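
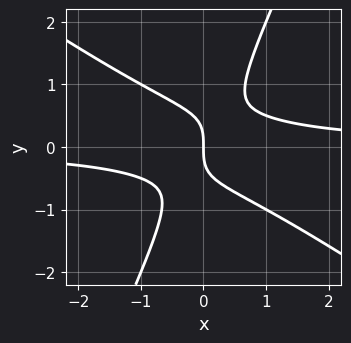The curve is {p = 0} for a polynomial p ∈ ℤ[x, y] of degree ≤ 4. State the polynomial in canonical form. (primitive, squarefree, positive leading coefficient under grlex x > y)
(a) deg p = 3. The shape is more complex than any degree-2 curve.
(b) Reading off the gridlines: one y-axis crossing is at y = 0; it crosses the x-axis at the gridline x = 0.
(c) Assembling these constraints gives the stated polynomial.

3*x^2*y + 3*x*y^2 - 2*y^3 - 2*x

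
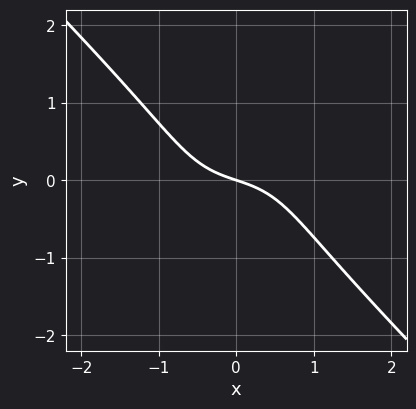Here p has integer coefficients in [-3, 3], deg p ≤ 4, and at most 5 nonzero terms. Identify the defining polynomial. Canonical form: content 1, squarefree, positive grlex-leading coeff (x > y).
2*x^3 + 2*y^3 + x + 3*y

First, the degree is 3 — the shape is more complex than any degree-2 curve.
Then, from the visible intercepts: it crosses the x-axis at the gridline x = 0; it meets the y-axis at y = 0 (among the integer gridlines).
Finally, matching integer coefficients to the picture gives p.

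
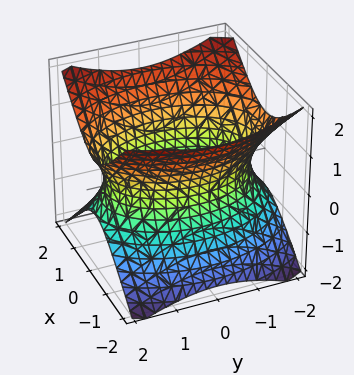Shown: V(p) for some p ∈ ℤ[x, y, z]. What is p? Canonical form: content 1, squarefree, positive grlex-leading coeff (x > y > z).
2*x^2 + y^2 - 2*z^2 - 3

(a) Degree: an hourglass — one-sheet hyperboloid; a quadric, so deg p = 2.
(b) Symmetries: mirror symmetry x ↦ −x ⇒ only even powers of x; it's symmetric under y → −y, forcing even powers of y; mirror symmetry z ↦ −z ⇒ only even powers of z.
(c) Reading off the gridlines: it misses every integer gridline on the z-axis.
(d) The integer polynomial consistent with all of this is the stated p.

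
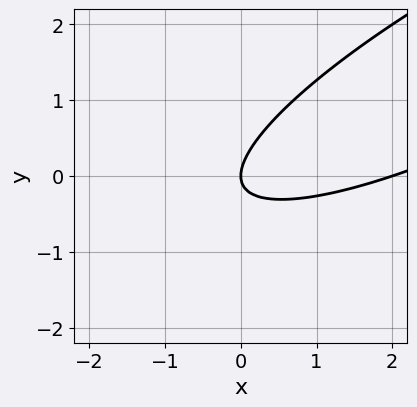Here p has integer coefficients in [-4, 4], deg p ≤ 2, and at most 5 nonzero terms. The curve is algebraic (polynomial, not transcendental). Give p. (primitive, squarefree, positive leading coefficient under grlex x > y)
x^2 - 3*x*y + 3*y^2 - 2*x

1. Degree: the shape is more complex than any degree-1 curve, so deg p = 2.
2. From the axis intercepts and sections: it meets the y-axis at y = 0 (among the integer gridlines); the x-axis gridline crossings are at x ∈ {0, 2}.
3. Putting this together gives p.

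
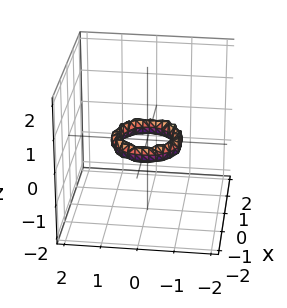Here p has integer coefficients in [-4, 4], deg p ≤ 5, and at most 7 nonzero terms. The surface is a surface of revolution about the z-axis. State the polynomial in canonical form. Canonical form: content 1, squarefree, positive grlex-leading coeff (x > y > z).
2*x^4 + 4*x^2*y^2 + 2*y^4 - 3*x^2 - 3*y^2 + 2*z^2 + 1

First, deg p = 4. The shape is more complex than any degree-3 surface.
Then, symmetry: every cross-section ⟂ z is a circle, so x, y appear only via x² + y².
Then, observable constraints: a circular section at z = 0 has radius between 0 and 1; the y-axis gridline crossings are at y ∈ {-1, 1}.
Finally, together with the visible shape, these determine p as stated. Check: (1, 0, 0) on the x-axis lies on the surface, and p(1, 0, 0) = 0. ✓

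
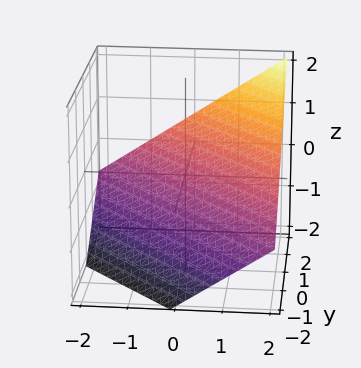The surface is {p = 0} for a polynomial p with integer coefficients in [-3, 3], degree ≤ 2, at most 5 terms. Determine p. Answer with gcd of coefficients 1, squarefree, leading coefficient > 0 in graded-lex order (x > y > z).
2*x + 2*y - 3*z - 2

First, the degree is 1 — every cross-section is a straight line — this is a plane.
Next, reading off the gridlines: one y-axis crossing is at y = 1; it meets the x-axis at x = 1 (among the integer gridlines).
Finally, together with the visible shape, these determine p as stated.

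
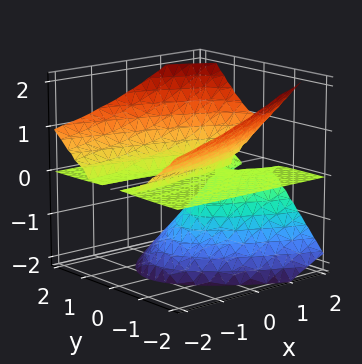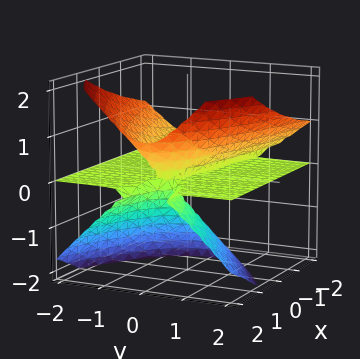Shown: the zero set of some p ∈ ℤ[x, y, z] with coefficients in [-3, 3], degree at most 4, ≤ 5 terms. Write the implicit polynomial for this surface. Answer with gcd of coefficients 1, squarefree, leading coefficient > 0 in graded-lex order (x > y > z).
First, degree: no degree-2 surface has this shape, so deg p = 3.
Then, from the axis intercepts and sections: it crosses the z-axis at the gridline z = -1; every point of the x-axis in the box is on the surface.
Finally, assembling these constraints gives the stated polynomial. Check: (0, 1, 0) on the y-axis lies on the surface, and p(0, 1, 0) = 0. ✓

x*z^2 + y^2*z - z^3 - z^2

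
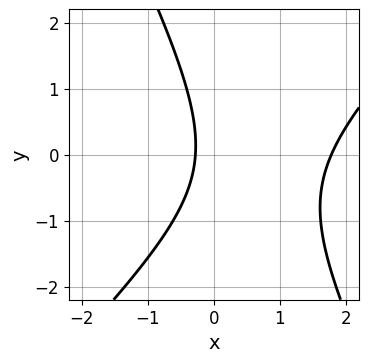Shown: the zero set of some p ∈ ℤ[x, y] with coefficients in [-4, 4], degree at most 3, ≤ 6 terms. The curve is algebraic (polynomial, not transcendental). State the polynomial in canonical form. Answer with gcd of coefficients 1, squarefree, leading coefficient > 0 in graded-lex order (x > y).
2*x^2 - x*y - y^2 - 3*x - 1

Degree: no degree-1 curve has this shape, so deg p = 2.
Against the integer gridlines: no y-intercept at any integer in the box.
Matching integer coefficients to the picture gives p.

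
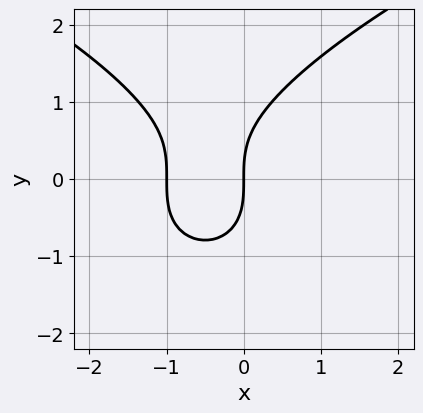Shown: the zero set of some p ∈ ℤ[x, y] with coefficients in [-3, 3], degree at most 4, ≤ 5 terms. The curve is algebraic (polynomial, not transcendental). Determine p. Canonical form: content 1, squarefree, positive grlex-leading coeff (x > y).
Degree: no degree-2 curve has this shape, so deg p = 3.
Against the integer gridlines: it crosses the y-axis at the gridline y = 0; among the integer gridlines, it crosses the x-axis at x ∈ {-1, 0}.
Fitting integer coefficients to these (and the overall shape) gives p.

y^3 - 2*x^2 - 2*x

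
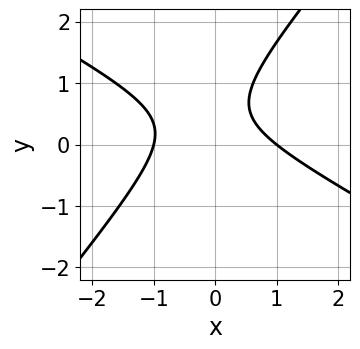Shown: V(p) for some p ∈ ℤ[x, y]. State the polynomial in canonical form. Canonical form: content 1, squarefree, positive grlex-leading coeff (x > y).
2*x^2 + 2*x*y - 3*y^2 + 3*y - 2

1. The degree is 2 — the shape is more complex than any degree-1 curve.
2. Reading off the gridlines: the x-axis gridline crossings are at x ∈ {-1, 1}; no y-intercept at any integer in the box.
3. The integer polynomial consistent with all of this is the stated p.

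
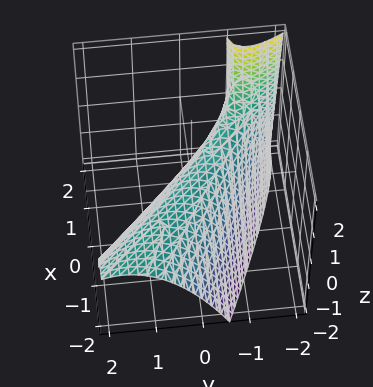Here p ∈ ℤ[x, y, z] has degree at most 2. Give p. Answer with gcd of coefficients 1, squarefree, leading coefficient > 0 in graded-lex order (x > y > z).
x^2 + 3*x*y - x*z + 2*y^2 + 2*z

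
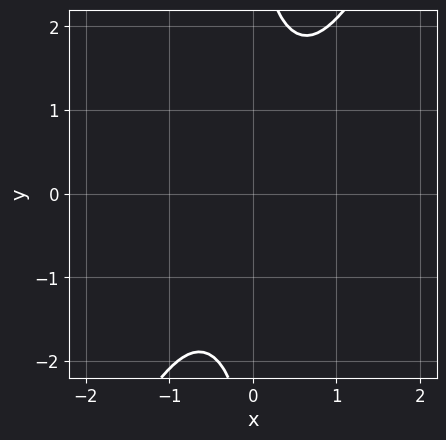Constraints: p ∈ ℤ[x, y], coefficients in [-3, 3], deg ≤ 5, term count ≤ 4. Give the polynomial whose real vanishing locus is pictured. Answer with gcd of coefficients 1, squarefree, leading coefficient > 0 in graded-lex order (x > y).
(a) Degree: the shape is more complex than any degree-3 curve, so deg p = 4.
(b) From the visible intercepts: it misses every integer gridline on the y-axis; no x-intercept at any integer in the box.
(c) The integer polynomial consistent with all of this is the stated p.

2*x^4 + 2*x^3*y - x*y^3 + 3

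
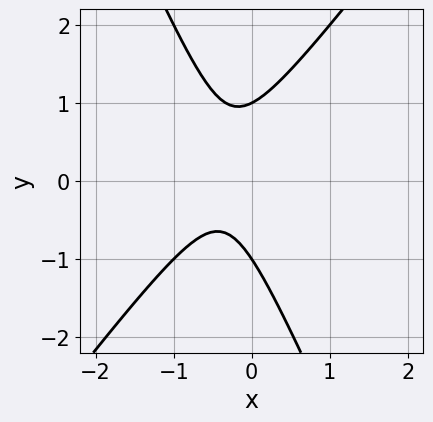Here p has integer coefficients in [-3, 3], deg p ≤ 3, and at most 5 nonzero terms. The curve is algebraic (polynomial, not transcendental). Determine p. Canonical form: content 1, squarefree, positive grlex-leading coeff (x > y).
deg p = 2. The shape is more complex than any degree-1 curve.
Observable constraints: it misses every integer gridline on the x-axis; the y-axis gridline crossings are at y ∈ {-1, 1}.
Together with the visible shape, these determine p as stated.

3*x^2 - x*y - y^2 + 2*x + 1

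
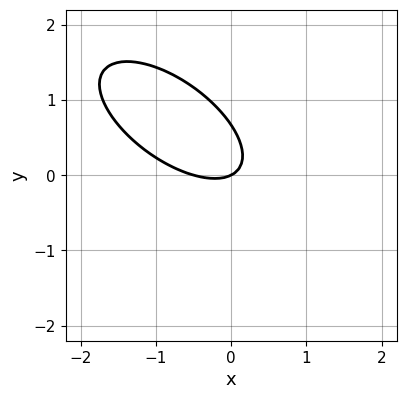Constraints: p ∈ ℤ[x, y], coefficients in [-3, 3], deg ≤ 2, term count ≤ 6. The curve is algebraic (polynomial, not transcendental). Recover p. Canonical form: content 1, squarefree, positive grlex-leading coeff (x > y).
2*x^2 + 3*x*y + 3*y^2 + x - 2*y

(a) The degree is 2 — a generic line meets the curve in up to 2 points.
(b) From the visible intercepts: it meets the x-axis at x = 0 (among the integer gridlines); it crosses the y-axis at the gridline y = 0.
(c) Together with the visible shape, these determine p as stated.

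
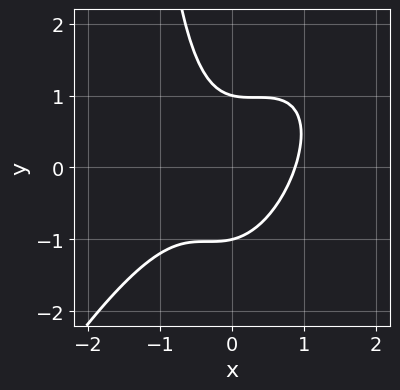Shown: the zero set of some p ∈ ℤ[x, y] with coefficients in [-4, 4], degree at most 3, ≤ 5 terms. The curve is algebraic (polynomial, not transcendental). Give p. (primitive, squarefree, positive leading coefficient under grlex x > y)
3*x^3 - 3*x^2*y + x*y^2 + 2*y^2 - 2

Degree: the shape is more complex than any degree-2 curve, so deg p = 3.
Observable constraints: among the integer gridlines, it crosses the y-axis at y ∈ {-1, 1}.
Putting this together gives p.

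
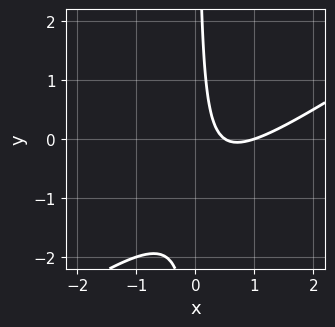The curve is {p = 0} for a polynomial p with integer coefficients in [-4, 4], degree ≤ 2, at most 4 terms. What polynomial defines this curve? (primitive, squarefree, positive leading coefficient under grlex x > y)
1. The degree is 2 — no degree-1 curve has this shape.
2. Against the integer gridlines: no y-intercept at any integer in the box; it crosses the x-axis at the gridline x = 1.
3. Putting this together gives p.

2*x^2 - 3*x*y - 3*x + 1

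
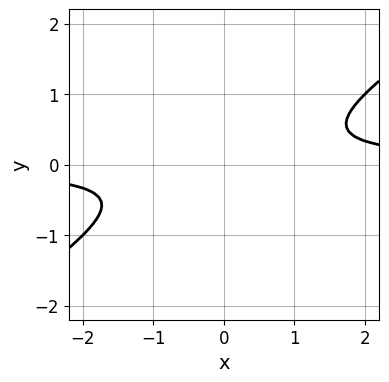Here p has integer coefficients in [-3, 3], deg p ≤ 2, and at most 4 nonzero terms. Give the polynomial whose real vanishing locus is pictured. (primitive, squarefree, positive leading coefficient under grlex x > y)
The degree is 2 — the shape is more complex than any degree-1 curve.
Observable constraints: no x-intercept at any integer in the box; the curve avoids every integer y-axis point in the box.
These observations pin down the coefficients.

2*x*y - 3*y^2 - 1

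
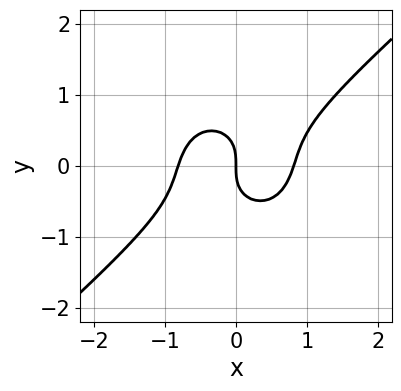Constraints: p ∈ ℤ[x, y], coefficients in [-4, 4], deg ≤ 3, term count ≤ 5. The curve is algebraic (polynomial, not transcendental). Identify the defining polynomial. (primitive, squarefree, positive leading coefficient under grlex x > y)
3*x^3 - 2*x^2*y + x*y^2 - 3*y^3 - 2*x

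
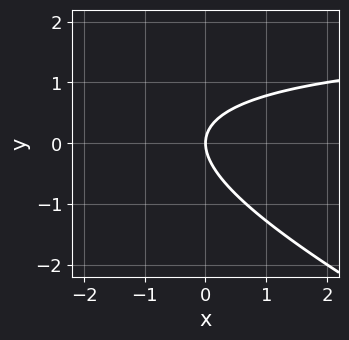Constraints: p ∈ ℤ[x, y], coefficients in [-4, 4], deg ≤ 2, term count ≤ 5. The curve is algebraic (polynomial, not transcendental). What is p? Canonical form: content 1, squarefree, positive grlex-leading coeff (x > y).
x*y + 2*y^2 - 2*x

(a) Degree: no degree-1 curve has this shape, so deg p = 2.
(b) Against the integer gridlines: it crosses the x-axis at the gridline x = 0; it crosses the y-axis at the gridline y = 0.
(c) The integer polynomial consistent with all of this is the stated p.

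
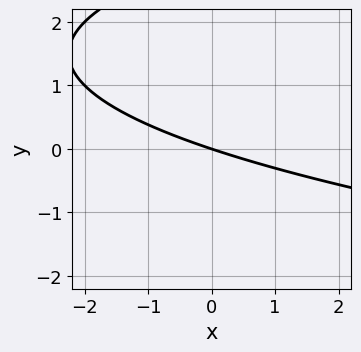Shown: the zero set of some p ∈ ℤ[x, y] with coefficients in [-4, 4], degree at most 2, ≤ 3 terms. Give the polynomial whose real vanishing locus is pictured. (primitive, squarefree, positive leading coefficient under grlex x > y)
y^2 - x - 3*y

1. The degree is 2 — a generic line meets the curve in up to 2 points.
2. Reading off the gridlines: it crosses the x-axis at the gridline x = 0; one y-axis crossing is at y = 0.
3. The integer polynomial consistent with all of this is the stated p.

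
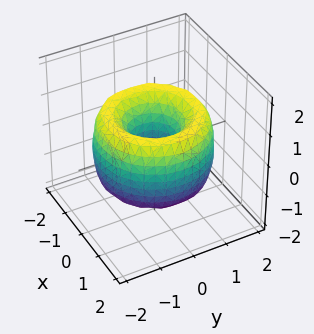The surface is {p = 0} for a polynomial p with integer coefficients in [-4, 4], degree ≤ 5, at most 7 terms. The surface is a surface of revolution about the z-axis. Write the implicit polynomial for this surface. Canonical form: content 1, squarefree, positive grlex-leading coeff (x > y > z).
x^4 + 2*x^2*y^2 + y^4 - 3*x^2 - 3*y^2 + z^2 + 1

(a) Degree: no degree-3 surface has this shape, so deg p = 4.
(b) By symmetry, the z-axis is an axis of rotation, so x and y enter only as x² + y².
(c) Checking where it meets the axes: a circular section at z = 0 has radius between 0 and 1; it misses every integer gridline on the z-axis.
(d) Together with the visible shape, these determine p as stated.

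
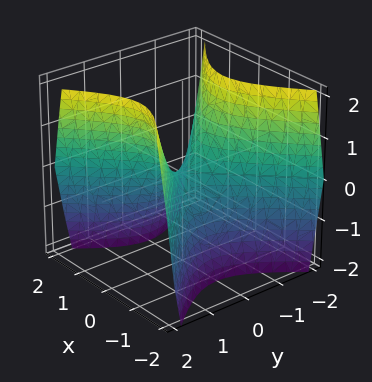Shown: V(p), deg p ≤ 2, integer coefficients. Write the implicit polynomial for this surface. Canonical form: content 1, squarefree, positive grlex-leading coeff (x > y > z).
(a) deg p = 2. A hyperbolic paraboloid; a quadric.
(b) Symmetries: the y ↦ −y reflection is a symmetry, so y appears only in even powers; mirror symmetry x ↦ −x ⇒ only even powers of x.
(c) Observable constraints: it crosses the x-axis at the gridline x = 0; one z-axis crossing is at z = 0.
(d) Putting this together gives p.

3*x^2 - 3*y^2 + 2*z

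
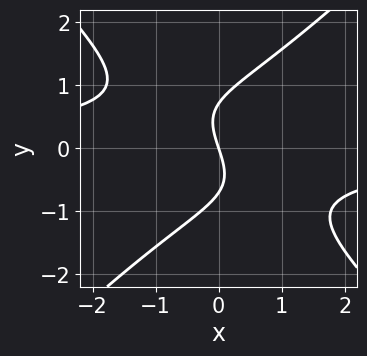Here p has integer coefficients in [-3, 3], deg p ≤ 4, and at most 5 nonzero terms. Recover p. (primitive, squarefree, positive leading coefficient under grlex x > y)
2*x^2*y - 2*y^3 + 3*x + y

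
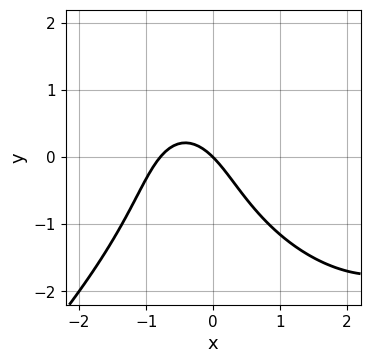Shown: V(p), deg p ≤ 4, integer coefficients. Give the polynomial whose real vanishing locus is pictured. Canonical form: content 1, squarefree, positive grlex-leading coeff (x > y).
x^3 - y^3 - 3*x^2 - 3*x - 3*y

1. Degree: no degree-2 curve has this shape, so deg p = 3.
2. From the visible intercepts: it meets the x-axis at x = 0 (among the integer gridlines); one y-axis crossing is at y = 0.
3. Together with the visible shape, these determine p as stated.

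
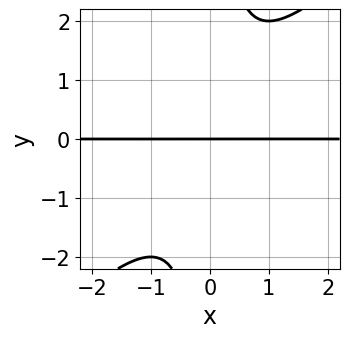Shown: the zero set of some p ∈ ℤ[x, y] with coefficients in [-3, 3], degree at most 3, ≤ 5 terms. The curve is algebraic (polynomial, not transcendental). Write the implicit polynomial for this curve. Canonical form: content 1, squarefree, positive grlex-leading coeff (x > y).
deg p = 3.
From the axis intercepts and sections: one y-axis crossing is at y = 0; every point of the x-axis in the box is on the curve.
Together with the visible shape, these determine p as stated.

x^2*y - x*y^2 + y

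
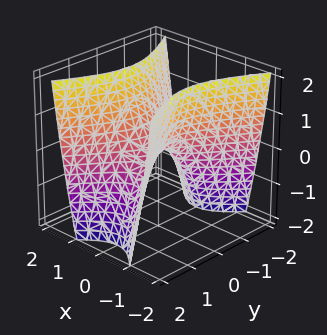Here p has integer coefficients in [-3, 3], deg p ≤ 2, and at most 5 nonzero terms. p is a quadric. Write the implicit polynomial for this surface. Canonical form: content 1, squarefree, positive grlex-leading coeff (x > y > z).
(a) The degree is 2 — a hyperbolic paraboloid; a quadric.
(b) Symmetries: mirror symmetry x ↦ −x ⇒ only even powers of x; it's symmetric under y → −y, forcing even powers of y.
(c) Observable constraints: it crosses the z-axis at the gridline z = 0; one y-axis crossing is at y = 0; it crosses the x-axis at the gridline x = 0.
(d) These observations pin down the coefficients.

2*x^2 - y^2 - z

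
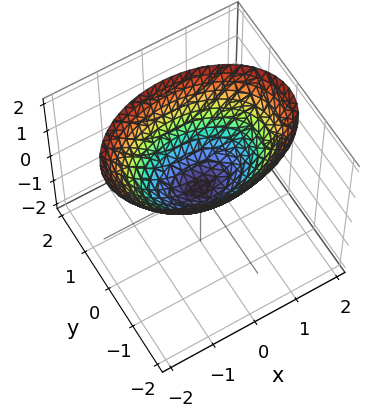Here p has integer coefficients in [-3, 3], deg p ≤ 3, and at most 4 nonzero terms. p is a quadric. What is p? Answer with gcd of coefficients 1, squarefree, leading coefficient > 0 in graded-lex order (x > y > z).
x^2 + 2*y^2 - 2*z

First, degree: a paraboloid; a quadric, so deg p = 2.
Then, symmetries: the x ↦ −x reflection is a symmetry, so x appears only in even powers; it's symmetric under y → −y, forcing even powers of y.
Next, reading off the gridlines: it crosses the x-axis at the gridline x = 0; it meets the y-axis at y = 0 (among the integer gridlines); it crosses the z-axis at the gridline z = 0.
Finally, these observations pin down the coefficients.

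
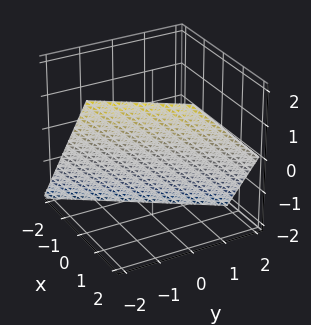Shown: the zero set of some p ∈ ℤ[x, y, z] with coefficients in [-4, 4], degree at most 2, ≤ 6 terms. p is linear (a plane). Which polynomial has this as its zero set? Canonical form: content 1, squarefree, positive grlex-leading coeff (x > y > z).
First, the degree is 1 — the surface is flat (a plane).
Then, from the visible intercepts: it meets the z-axis at z = -1 (among the integer gridlines); one y-axis crossing is at y = -1.
Finally, putting this together gives p.

3*x - 2*y - 2*z - 2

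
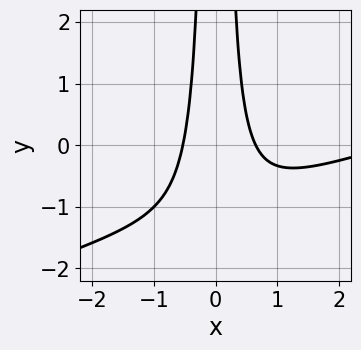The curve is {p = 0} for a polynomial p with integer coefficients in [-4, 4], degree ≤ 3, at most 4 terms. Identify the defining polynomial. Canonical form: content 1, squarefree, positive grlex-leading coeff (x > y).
x^3 - 3*x^2*y - 3*x^2 + 1

(a) deg p = 3.
(b) Observable constraints: no y-intercept at any integer in the box.
(c) Fitting integer coefficients to these (and the overall shape) gives p.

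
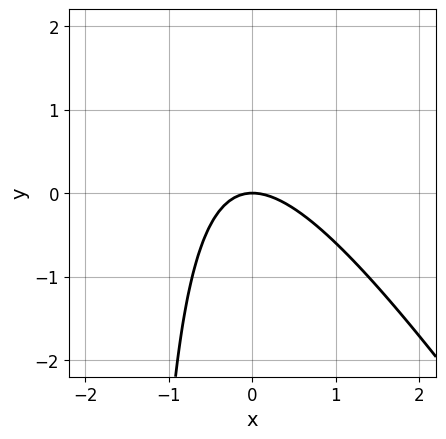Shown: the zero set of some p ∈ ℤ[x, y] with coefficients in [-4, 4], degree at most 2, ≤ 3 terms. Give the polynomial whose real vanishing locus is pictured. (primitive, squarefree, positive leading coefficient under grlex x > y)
The degree is 2 — a generic line meets the curve in up to 2 points.
Against the integer gridlines: it crosses the y-axis at the gridline y = 0; it crosses the x-axis at the gridline x = 0.
Fitting integer coefficients to these (and the overall shape) gives p.

3*x^2 + 2*x*y + 3*y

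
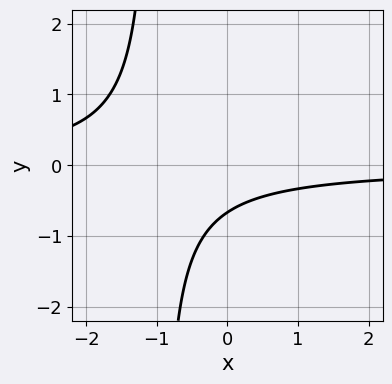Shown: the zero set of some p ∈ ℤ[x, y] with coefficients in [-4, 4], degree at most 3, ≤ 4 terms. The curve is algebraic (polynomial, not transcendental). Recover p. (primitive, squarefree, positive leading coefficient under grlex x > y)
3*x*y + 3*y + 2

1. deg p = 2.
2. Observable constraints: no x-intercept at any integer in the box.
3. These observations pin down the coefficients.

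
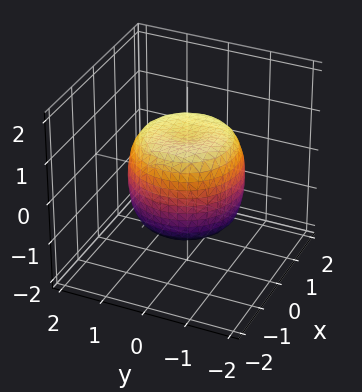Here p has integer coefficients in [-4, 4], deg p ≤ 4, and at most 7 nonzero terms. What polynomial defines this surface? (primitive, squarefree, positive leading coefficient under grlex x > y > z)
x^4 + 2*x^2*y^2 + y^4 - x^2 - y^2 + z^2 - 1

1. Degree: a generic line meets the surface in up to 4 points, so deg p = 4.
2. Symmetries: rotational symmetry about the z-axis ⇒ p depends on x, y only through x² + y².
3. From the axis intercepts and sections: the z-axis gridline crossings are at z ∈ {-1, 1}; a circular section at z = 0 has radius between 1 and 2.
4. These observations pin down the coefficients.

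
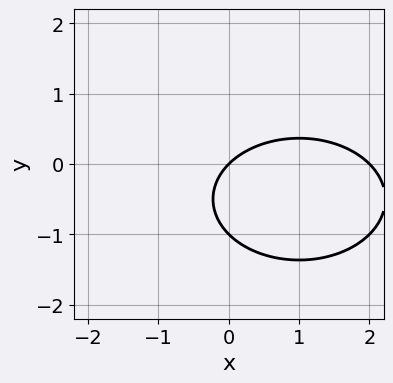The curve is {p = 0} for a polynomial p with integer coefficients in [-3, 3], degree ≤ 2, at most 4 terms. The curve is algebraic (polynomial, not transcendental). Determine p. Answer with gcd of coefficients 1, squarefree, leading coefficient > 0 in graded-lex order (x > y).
x^2 + 2*y^2 - 2*x + 2*y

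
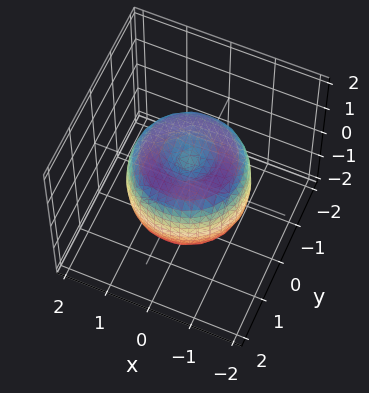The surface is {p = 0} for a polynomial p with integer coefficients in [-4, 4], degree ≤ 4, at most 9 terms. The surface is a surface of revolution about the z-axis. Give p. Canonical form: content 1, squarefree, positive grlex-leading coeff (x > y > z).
2*x^4 + 4*x^2*y^2 + 2*y^4 - 3*x^2 - 3*y^2 + 2*z^2 - 1

First, degree: the shape is more complex than any degree-3 surface, so deg p = 4.
Then, symmetries: rotational symmetry about the z-axis ⇒ p depends on x, y only through x² + y².
Then, checking where it meets the axes: a circular section at z = 1 has radius between 0 and 1.
Finally, fitting integer coefficients to these (and the overall shape) gives p.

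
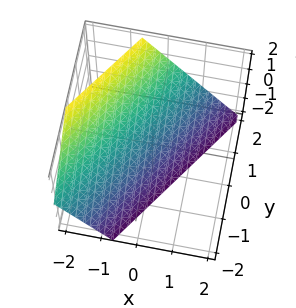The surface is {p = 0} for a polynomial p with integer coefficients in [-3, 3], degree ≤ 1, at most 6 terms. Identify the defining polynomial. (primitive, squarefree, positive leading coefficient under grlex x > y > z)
3*x - 2*y + 2*z + 2

1. The degree is 1 — the surface is flat (a plane).
2. From the axis intercepts and sections: it meets the z-axis at z = -1 (among the integer gridlines); it crosses the y-axis at the gridline y = 1.
3. These observations pin down the coefficients.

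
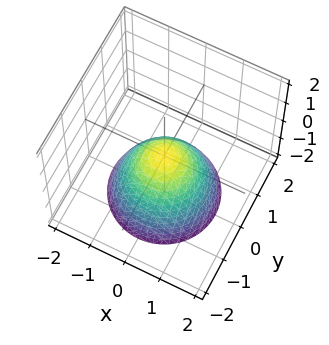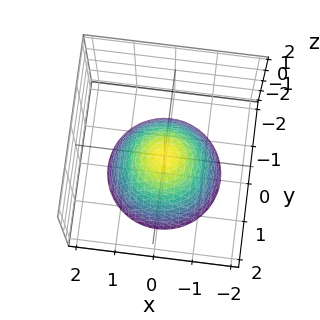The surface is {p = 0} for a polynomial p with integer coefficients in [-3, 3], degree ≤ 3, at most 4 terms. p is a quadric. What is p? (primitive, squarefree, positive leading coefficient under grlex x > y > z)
1. Degree: a paraboloid; a quadric, so deg p = 2.
2. Symmetries: rotational symmetry about the z-axis ⇒ p depends on x, y only through x² + y².
3. Against the integer gridlines: a circular section at z = -2 has radius between 1 and 2; it crosses the y-axis at the gridline y = 0; it meets the z-axis at z = 0 (among the integer gridlines).
4. These observations pin down the coefficients.

x^2 + y^2 + z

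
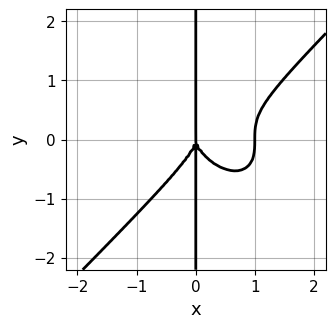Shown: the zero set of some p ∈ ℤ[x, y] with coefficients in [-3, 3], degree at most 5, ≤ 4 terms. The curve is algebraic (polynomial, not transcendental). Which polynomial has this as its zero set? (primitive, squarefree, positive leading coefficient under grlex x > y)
The degree is 4 — no degree-3 curve has this shape.
Observable constraints: among the integer gridlines, it crosses the x-axis at x ∈ {0, 1}; every point of the y-axis in the box is on the curve.
Together with the visible shape, these determine p as stated.

x^4 - x*y^3 - x^3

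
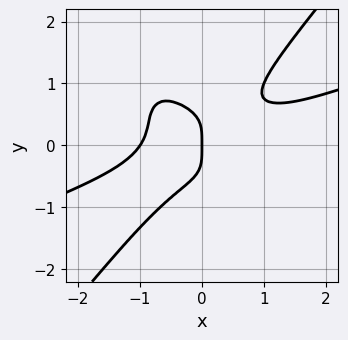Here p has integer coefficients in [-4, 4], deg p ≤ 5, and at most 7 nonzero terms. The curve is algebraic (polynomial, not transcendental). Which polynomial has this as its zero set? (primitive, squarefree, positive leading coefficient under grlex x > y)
Degree: the shape is more complex than any degree-3 curve, so deg p = 4.
Checking where it meets the axes: among the integer gridlines, it crosses the x-axis at x ∈ {-1, 0}; one y-axis crossing is at y = 0.
Assembling these constraints gives the stated polynomial.

x^4 - 2*x^3*y - 2*x^2*y^2 + 2*y^4 + x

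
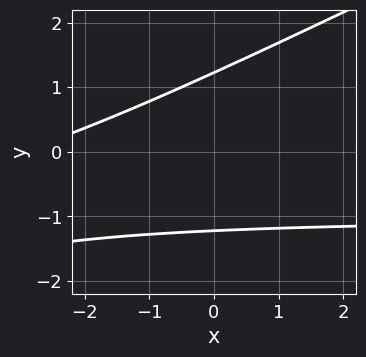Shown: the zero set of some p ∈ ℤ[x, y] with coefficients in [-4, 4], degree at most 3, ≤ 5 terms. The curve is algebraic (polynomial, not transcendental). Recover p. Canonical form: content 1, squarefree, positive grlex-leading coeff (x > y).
deg p = 2.
Observable constraints: the curve avoids every integer x-axis point in the box.
Solving for integer coefficients yields p as stated.

x*y - 2*y^2 + x + 3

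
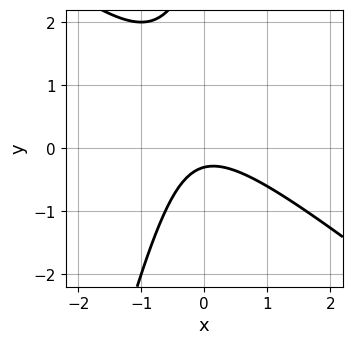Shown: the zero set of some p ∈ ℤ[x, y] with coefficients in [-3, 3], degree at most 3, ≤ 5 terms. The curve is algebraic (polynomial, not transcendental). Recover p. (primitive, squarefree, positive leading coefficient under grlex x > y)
(a) deg p = 2. The shape is more complex than any degree-1 curve.
(b) Reading off the gridlines: it misses every integer gridline on the x-axis.
(c) These observations pin down the coefficients.

3*x^2 + 3*x*y - y^2 + 3*y + 1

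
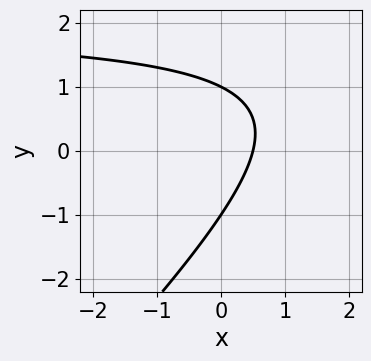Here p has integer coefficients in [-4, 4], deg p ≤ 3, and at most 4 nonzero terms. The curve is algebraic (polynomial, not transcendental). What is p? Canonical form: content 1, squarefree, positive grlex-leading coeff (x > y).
x*y - y^2 - 2*x + 1

First, degree: a generic line meets the curve in up to 2 points, so deg p = 2.
Next, checking where it meets the axes: among the integer gridlines, it crosses the y-axis at y ∈ {-1, 1}.
Finally, together with the visible shape, these determine p as stated.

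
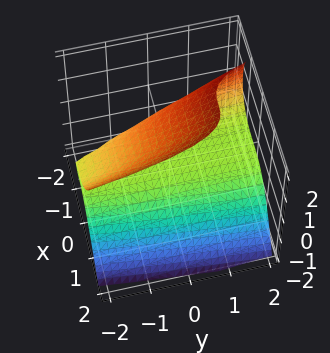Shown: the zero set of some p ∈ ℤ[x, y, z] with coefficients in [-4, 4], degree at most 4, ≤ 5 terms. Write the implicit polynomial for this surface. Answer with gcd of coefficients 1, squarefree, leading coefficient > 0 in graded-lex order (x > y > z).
2*x^3 + y*z - 2*z^2 + 3*z

First, deg p = 3. A generic line meets the surface in up to 3 points.
Then, reading off the gridlines: it crosses the z-axis at the gridline z = 0; the visible y-axis segment lies entirely on the surface.
Finally, together with the visible shape, these determine p as stated.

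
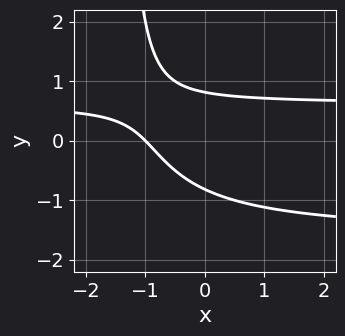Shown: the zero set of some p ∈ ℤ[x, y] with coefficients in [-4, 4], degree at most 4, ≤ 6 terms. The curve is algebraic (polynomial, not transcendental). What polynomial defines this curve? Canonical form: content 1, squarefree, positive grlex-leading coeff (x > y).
2*x*y^2 + 2*x*y + 3*y^2 - 2*x - 2

(a) Degree: the shape is more complex than any degree-2 curve, so deg p = 3.
(b) Observable constraints: it meets the x-axis at x = -1 (among the integer gridlines).
(c) Together with the visible shape, these determine p as stated.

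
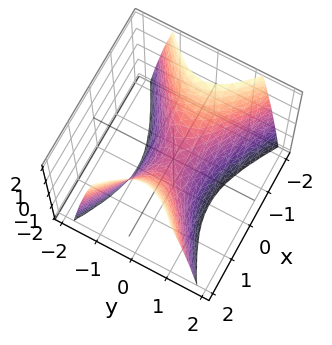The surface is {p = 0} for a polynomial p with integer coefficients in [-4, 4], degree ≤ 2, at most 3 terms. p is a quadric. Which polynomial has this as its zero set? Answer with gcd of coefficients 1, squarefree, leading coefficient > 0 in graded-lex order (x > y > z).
(a) The degree is 2 — a saddle surface; a quadric.
(b) Symmetries: the x ↦ −x reflection is a symmetry, so x appears only in even powers; the y ↦ −y reflection is a symmetry, so y appears only in even powers.
(c) Observable constraints: one x-axis crossing is at x = 0; one y-axis crossing is at y = 0; it meets the z-axis at z = 0 (among the integer gridlines).
(d) Together with the visible shape, these determine p as stated.

x^2 - 2*y^2 - z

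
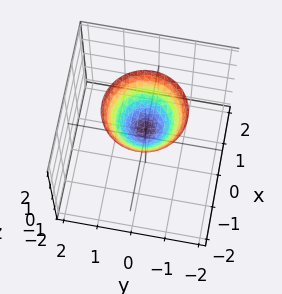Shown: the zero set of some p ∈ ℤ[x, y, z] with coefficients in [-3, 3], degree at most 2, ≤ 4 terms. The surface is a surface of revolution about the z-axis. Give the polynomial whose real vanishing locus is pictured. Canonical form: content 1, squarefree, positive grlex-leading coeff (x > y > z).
3*x^2 + 3*y^2 - 3*z + 2

First, deg p = 2. A generic line meets the surface in up to 2 points.
Next, symmetries: every cross-section ⟂ z is a circle, so x, y appear only via x² + y².
Next, from the visible intercepts: a circular section at z = 1 has radius between 0 and 1; it misses every integer gridline on the y-axis; no x-intercept at any integer in the box.
Finally, putting this together gives p.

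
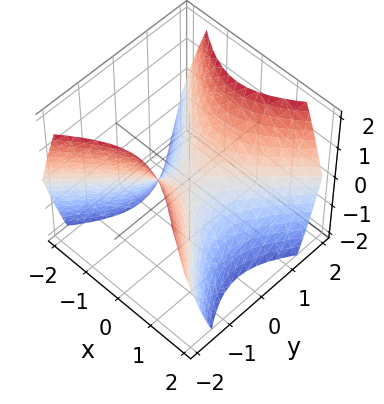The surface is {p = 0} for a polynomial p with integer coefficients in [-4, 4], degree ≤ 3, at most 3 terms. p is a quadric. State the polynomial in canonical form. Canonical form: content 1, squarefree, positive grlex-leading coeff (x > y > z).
(a) Degree: a saddle surface; a quadric, so deg p = 2.
(b) Symmetries: it's symmetric under y → −y, forcing even powers of y; mirror symmetry x ↦ −x ⇒ only even powers of x.
(c) Checking where it meets the axes: one x-axis crossing is at x = 0; one z-axis crossing is at z = 0; it crosses the y-axis at the gridline y = 0.
(d) Matching integer coefficients to the picture gives p.

x^2 - y^2 + z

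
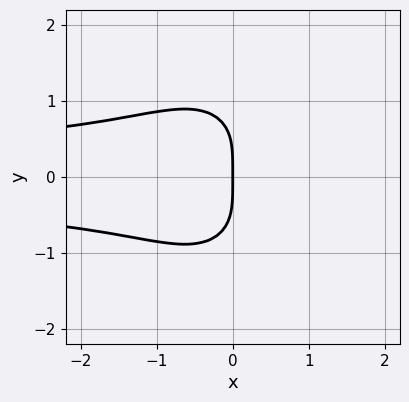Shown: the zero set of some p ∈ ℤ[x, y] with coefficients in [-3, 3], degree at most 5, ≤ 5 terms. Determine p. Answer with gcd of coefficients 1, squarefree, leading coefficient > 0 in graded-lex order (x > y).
1. deg p = 4.
2. Symmetries: the y ↦ −y reflection is a symmetry, so y appears only in even powers.
3. From the visible intercepts: it crosses the x-axis at the gridline x = 0; it crosses the y-axis at the gridline y = 0.
4. Matching integer coefficients to the picture gives p.

2*x^2*y^2 + y^4 + 2*x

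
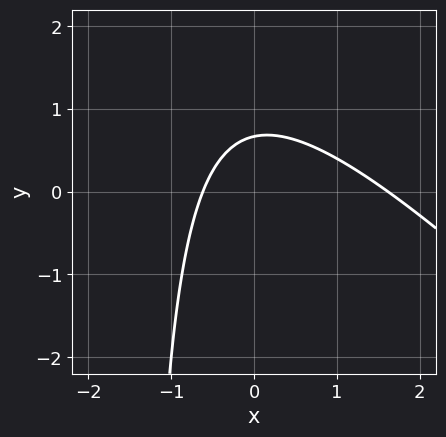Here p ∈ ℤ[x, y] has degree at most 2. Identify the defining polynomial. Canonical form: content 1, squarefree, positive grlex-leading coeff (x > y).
First, degree: the shape is more complex than any degree-1 curve, so deg p = 2.
Finally, solving for integer coefficients yields p as stated.

2*x^2 + 2*x*y - 2*x + 3*y - 2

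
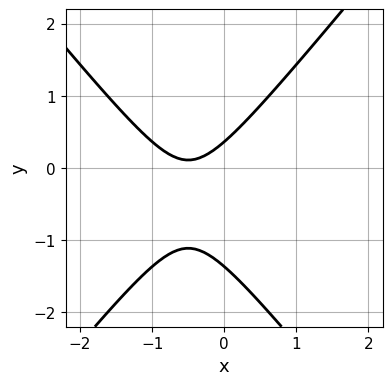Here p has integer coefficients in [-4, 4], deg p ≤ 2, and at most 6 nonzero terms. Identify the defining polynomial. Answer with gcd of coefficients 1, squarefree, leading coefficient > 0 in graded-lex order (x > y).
3*x^2 - 2*y^2 + 3*x - 2*y + 1

(a) deg p = 2.
(b) Reading off the gridlines: the curve avoids every integer x-axis point in the box.
(c) Matching integer coefficients to the picture gives p.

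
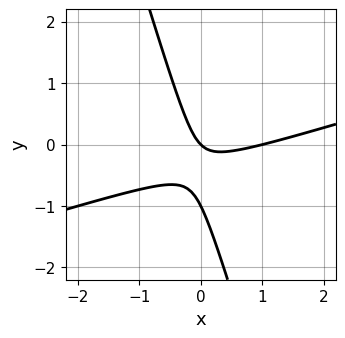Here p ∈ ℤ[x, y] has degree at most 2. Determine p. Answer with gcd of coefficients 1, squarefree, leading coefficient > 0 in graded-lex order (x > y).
1. deg p = 2.
2. Observable constraints: among the integer gridlines, it crosses the y-axis at y ∈ {-1, 0}; the x-axis gridline crossings are at x ∈ {0, 1}.
3. These observations pin down the coefficients.

x^2 - 3*x*y - y^2 - x - y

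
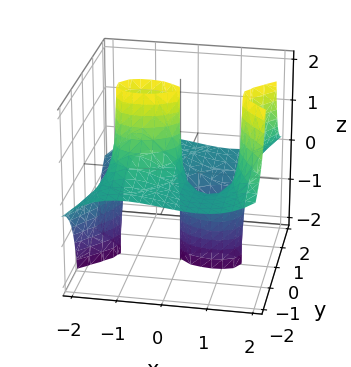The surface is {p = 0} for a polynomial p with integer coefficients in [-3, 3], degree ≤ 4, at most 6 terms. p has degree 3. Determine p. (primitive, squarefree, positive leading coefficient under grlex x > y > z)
x^3 - 3*y^2*z - 2*x - y

First, the degree is 3 — no degree-2 surface has this shape.
Next, checking where it meets the axes: every point of the z-axis in the box is on the surface; it crosses the y-axis at the gridline y = 0.
Finally, assembling these constraints gives the stated polynomial.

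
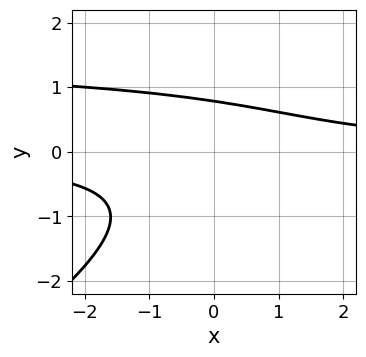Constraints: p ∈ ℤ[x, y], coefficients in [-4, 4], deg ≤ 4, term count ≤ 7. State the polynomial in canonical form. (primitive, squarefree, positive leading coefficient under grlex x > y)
2*x*y^2 - 3*y^3 - 3*x*y - 2*y + 3

(a) Degree: a generic line meets the curve in up to 3 points, so deg p = 3.
(b) Checking where it meets the axes: no x-intercept at any integer in the box.
(c) Solving for integer coefficients yields p as stated.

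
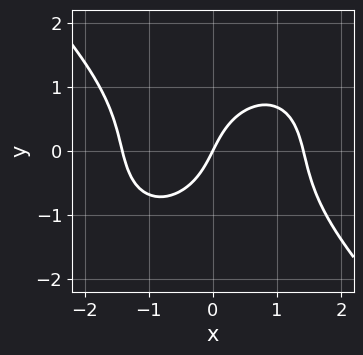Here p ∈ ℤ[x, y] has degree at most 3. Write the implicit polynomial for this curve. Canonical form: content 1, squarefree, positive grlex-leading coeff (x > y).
1. The degree is 3 — no degree-2 curve has this shape.
2. Checking where it meets the axes: it crosses the y-axis at the gridline y = 0; it crosses the x-axis at the gridline x = 0.
3. Fitting integer coefficients to these (and the overall shape) gives p.

x^3 + y^3 - 2*x + y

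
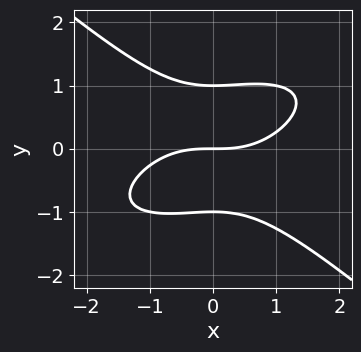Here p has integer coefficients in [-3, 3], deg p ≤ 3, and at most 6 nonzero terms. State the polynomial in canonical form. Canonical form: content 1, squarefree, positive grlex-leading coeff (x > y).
x^3 - x^2*y + 3*y^3 - 3*y

deg p = 3.
Against the integer gridlines: the y-axis gridline crossings are at y ∈ {-1, 0, 1}; one x-axis crossing is at x = 0.
Together with the visible shape, these determine p as stated.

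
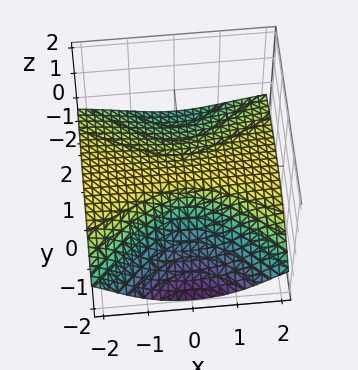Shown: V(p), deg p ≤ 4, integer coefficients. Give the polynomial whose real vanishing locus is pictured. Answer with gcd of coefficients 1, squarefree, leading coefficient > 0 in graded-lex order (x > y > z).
2*x^2*z + 2*z^3 + y^2 + 2*y*z + z

1. The degree is 3 — no degree-2 surface has this shape.
2. From the axis intercepts and sections: it meets the y-axis at y = 0 (among the integer gridlines); every point of the x-axis in the box is on the surface.
3. The integer polynomial consistent with all of this is the stated p.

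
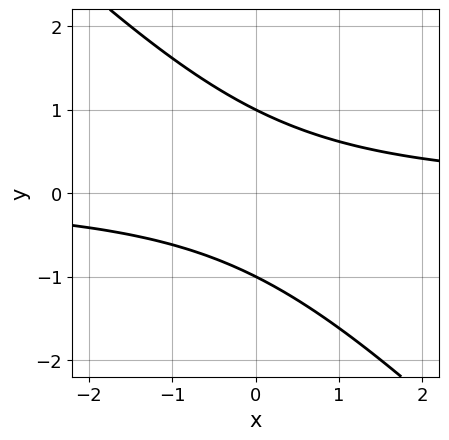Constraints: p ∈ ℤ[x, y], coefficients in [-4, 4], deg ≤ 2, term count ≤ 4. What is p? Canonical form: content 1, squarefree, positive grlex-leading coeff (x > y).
First, degree: a generic line meets the curve in up to 2 points, so deg p = 2.
Next, checking where it meets the axes: no x-intercept at any integer in the box; among the integer gridlines, it crosses the y-axis at y ∈ {-1, 1}.
Finally, putting this together gives p.

x*y + y^2 - 1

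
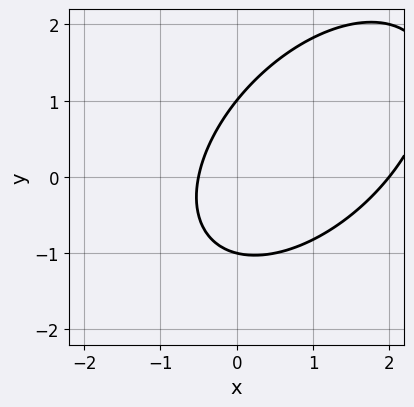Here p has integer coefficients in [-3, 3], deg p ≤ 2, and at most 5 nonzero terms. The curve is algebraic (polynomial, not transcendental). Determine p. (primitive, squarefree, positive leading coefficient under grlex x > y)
First, degree: no degree-1 curve has this shape, so deg p = 2.
Then, from the visible intercepts: one x-axis crossing is at x = 2; among the integer gridlines, it crosses the y-axis at y ∈ {-1, 1}.
Finally, together with the visible shape, these determine p as stated.

2*x^2 - 2*x*y + 2*y^2 - 3*x - 2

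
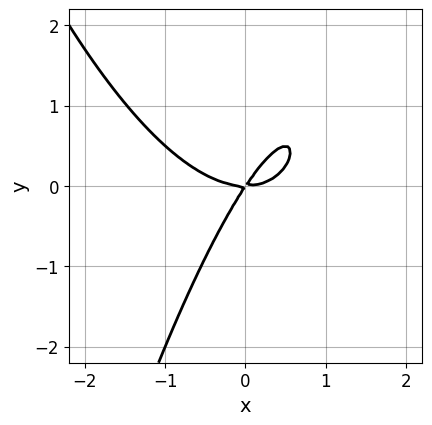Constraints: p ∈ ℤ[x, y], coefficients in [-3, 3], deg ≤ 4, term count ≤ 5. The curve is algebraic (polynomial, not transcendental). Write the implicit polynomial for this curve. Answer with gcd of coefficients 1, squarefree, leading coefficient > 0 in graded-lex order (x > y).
2*x^3 - 3*x*y + 2*y^2

First, the degree is 3 — a generic line meets the curve in up to 3 points.
Then, from the visible intercepts: one y-axis crossing is at y = 0; it crosses the x-axis at the gridline x = 0.
Finally, putting this together gives p.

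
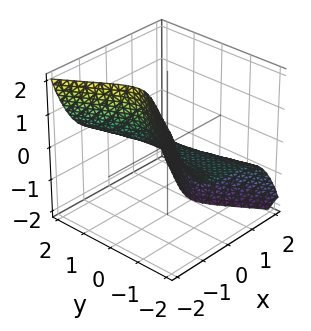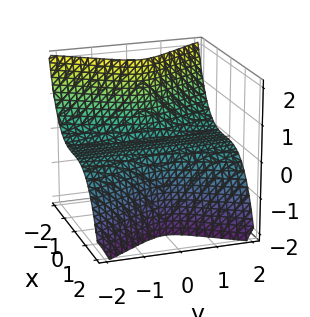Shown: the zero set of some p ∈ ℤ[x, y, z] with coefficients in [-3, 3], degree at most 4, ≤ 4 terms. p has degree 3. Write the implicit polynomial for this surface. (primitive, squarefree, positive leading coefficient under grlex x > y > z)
2*x^3 + 2*y^2*z + z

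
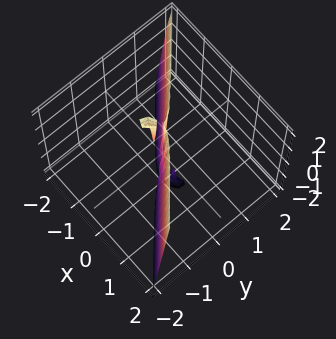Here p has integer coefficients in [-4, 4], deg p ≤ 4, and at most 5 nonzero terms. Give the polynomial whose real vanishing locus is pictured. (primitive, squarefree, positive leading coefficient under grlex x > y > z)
First, there are 2 components. They look like related sheets of one shape, so recover p as a whole.
Next, degree: a generic line meets the surface in up to 3 points, so deg p = 3.
Next, reading off the gridlines: the visible z-axis segment lies entirely on the surface; one y-axis crossing is at y = 0; it meets the x-axis at x = 0 (among the integer gridlines).
Finally, solving for integer coefficients yields p as stated.

2*x^3 + x*y*z + 3*y^3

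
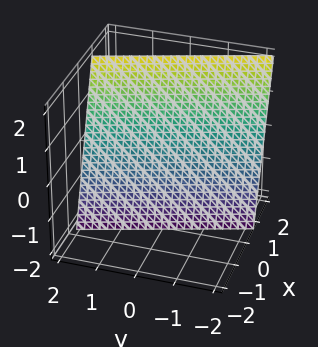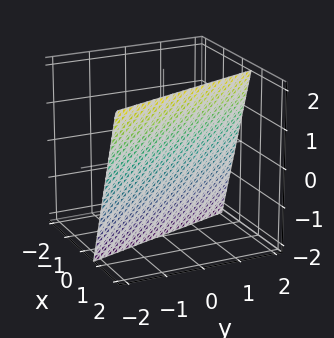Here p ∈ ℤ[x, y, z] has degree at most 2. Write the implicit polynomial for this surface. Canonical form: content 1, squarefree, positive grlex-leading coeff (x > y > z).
(a) The degree is 1 — the surface is flat (a plane).
(b) Against the integer gridlines: it meets the y-axis at y = 2 (among the integer gridlines); it crosses the z-axis at the gridline z = -2.
(c) Putting this together gives p.

3*x + y - z - 2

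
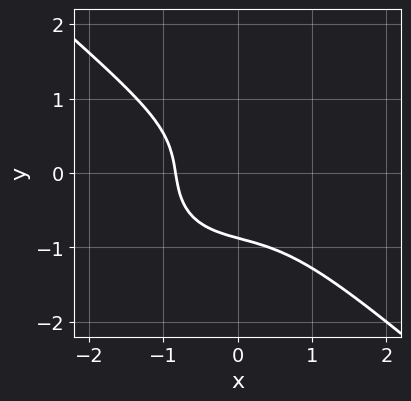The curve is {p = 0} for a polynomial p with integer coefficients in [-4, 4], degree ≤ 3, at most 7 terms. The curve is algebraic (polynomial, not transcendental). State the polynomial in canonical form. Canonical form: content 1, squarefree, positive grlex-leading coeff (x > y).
1. The degree is 3 — a generic line meets the curve in up to 3 points.
2. Solving for integer coefficients yields p as stated.

2*x^3 + 3*y^3 - x*y + x + 2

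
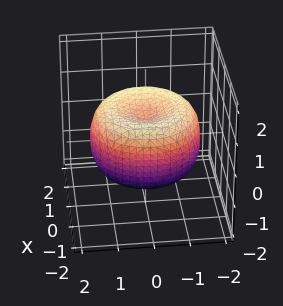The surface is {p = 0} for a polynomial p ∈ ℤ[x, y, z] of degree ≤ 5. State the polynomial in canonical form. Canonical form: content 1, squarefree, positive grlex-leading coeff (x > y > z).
x^4 + 2*x^2*y^2 + y^4 - 2*x^2 - 2*y^2 + 2*z^2 - 1

1. The degree is 4 — a generic line meets the surface in up to 4 points.
2. Symmetries: the z-axis is an axis of rotation, so x and y enter only as x² + y².
3. From the visible intercepts: a circular section at z = -1 has radius exactly 1.
4. Putting this together gives p.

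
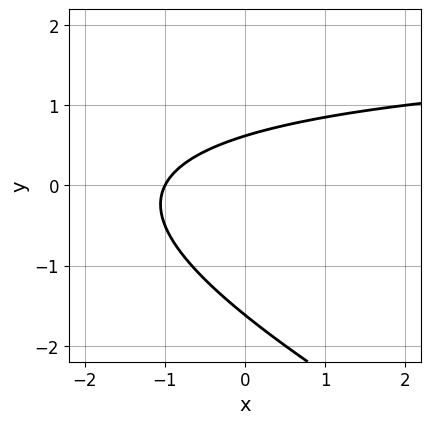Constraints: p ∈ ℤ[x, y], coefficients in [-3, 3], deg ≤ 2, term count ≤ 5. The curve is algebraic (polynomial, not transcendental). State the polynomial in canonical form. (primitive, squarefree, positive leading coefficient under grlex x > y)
1. deg p = 2. The shape is more complex than any degree-1 curve.
2. From the axis intercepts and sections: it crosses the x-axis at the gridline x = -1.
3. The integer polynomial consistent with all of this is the stated p.

x*y + 2*y^2 - 2*x + 2*y - 2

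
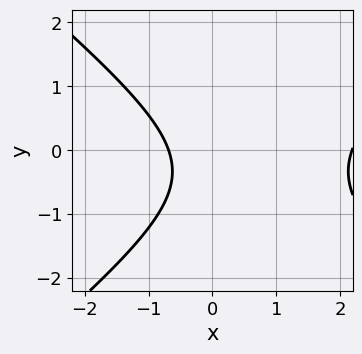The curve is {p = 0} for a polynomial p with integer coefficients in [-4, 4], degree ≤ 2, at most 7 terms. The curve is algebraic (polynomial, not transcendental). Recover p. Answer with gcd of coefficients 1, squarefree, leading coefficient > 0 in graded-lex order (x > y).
2*x^2 - 3*y^2 - 3*x - 2*y - 3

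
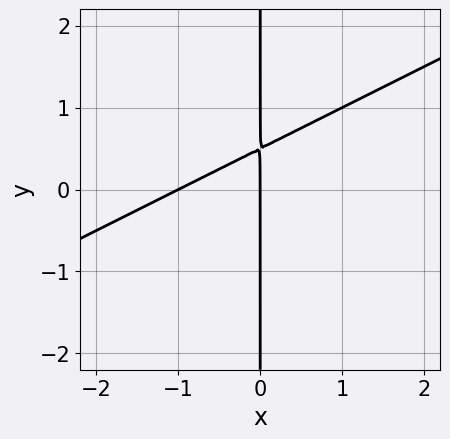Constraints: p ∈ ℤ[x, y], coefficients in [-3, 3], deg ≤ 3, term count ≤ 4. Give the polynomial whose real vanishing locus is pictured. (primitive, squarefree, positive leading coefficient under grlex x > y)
Degree: a generic line meets the curve in up to 2 points, so deg p = 2.
Reading off the gridlines: among the integer gridlines, it crosses the x-axis at x ∈ {-1, 0}; the visible y-axis segment lies entirely on the curve.
Putting this together gives p.

x^2 - 2*x*y + x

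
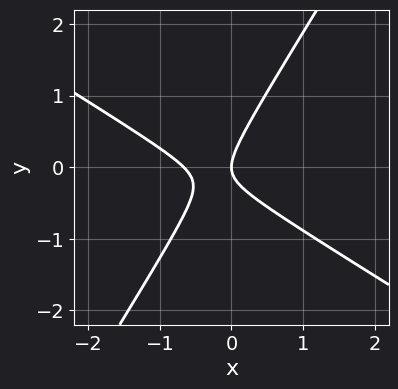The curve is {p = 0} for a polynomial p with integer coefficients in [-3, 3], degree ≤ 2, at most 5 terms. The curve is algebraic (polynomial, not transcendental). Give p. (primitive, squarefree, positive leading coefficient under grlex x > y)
3*x^2 + 3*x*y - 3*y^2 + 2*x

The degree is 2 — no degree-1 curve has this shape.
Reading off the gridlines: it meets the y-axis at y = 0 (among the integer gridlines); it meets the x-axis at x = 0 (among the integer gridlines).
Matching integer coefficients to the picture gives p.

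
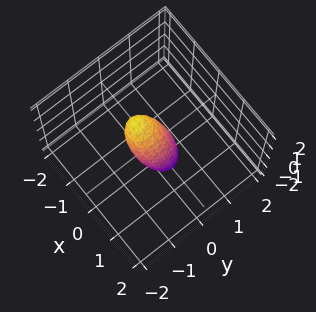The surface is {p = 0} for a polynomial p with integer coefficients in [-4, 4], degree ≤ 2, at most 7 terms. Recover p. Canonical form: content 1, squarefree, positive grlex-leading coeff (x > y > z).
3*x^2 + 2*x*z + 3*y^2 + y*z + z^2 - 1

1. Degree: a generic line meets the surface in up to 2 points, so deg p = 2.
2. From the visible intercepts: among the integer gridlines, it crosses the z-axis at z ∈ {-1, 1}.
3. Together with the visible shape, these determine p as stated.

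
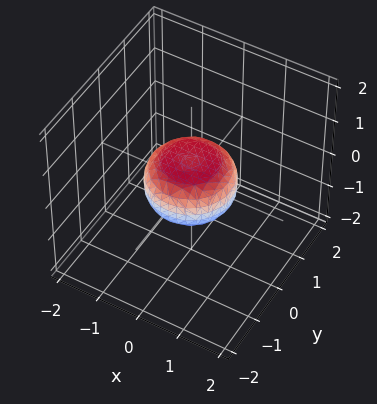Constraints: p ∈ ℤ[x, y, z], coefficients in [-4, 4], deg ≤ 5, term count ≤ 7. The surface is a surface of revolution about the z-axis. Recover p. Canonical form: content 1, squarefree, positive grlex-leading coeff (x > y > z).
2*x^4 + 4*x^2*y^2 + 2*y^4 - x^2 - y^2 + 3*z^2 - 1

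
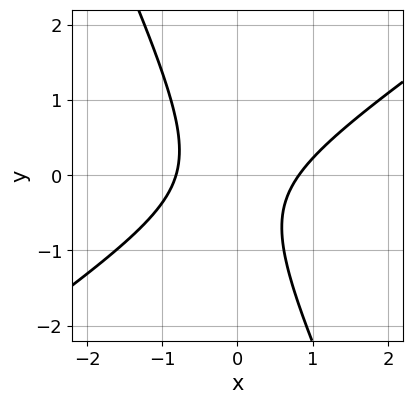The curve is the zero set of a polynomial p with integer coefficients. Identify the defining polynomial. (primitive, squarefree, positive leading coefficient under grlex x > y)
1. Degree: the shape is more complex than any degree-1 curve, so deg p = 2.
2. Observable constraints: the curve avoids every integer y-axis point in the box.
3. These observations pin down the coefficients.

3*x^2 - 3*x*y - 2*y^2 - y - 2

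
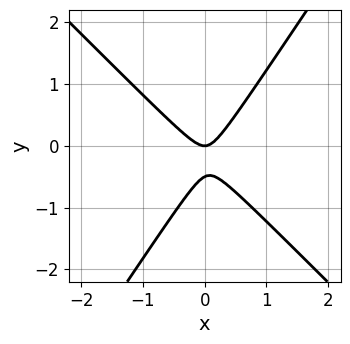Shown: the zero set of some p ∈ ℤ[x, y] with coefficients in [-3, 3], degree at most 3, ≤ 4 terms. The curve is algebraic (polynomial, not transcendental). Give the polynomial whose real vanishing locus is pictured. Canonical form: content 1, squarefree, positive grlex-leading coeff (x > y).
3*x^2 + x*y - 2*y^2 - y

1. The degree is 2 — the shape is more complex than any degree-1 curve.
2. Against the integer gridlines: it crosses the x-axis at the gridline x = 0; it crosses the y-axis at the gridline y = 0.
3. Matching integer coefficients to the picture gives p.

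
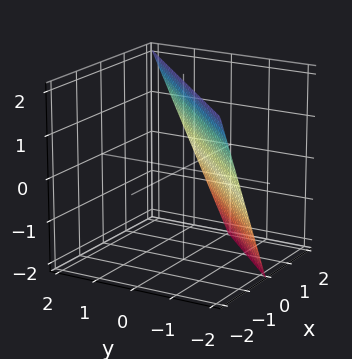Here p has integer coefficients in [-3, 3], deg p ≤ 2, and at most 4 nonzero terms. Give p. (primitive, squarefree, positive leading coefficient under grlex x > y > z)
2*x - 2*y + z - 2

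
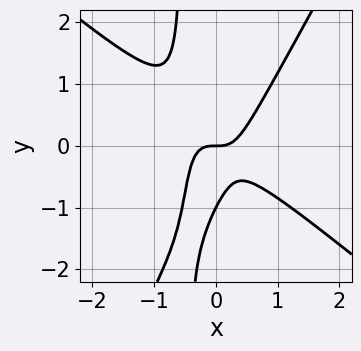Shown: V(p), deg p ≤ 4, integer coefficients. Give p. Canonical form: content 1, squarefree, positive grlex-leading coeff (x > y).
3*x^3 + 2*x^2*y - 2*x*y^2 - y^2 - y

1. The degree is 3 — the shape is more complex than any degree-2 curve.
2. Checking where it meets the axes: it meets the x-axis at x = 0 (among the integer gridlines); among the integer gridlines, it crosses the y-axis at y ∈ {-1, 0}.
3. These observations pin down the coefficients.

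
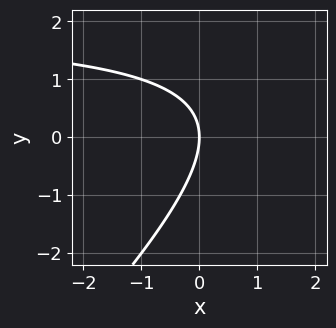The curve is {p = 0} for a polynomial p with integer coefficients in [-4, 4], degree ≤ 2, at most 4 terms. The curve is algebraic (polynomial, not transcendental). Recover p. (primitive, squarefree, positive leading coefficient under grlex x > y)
x*y - y^2 - 2*x

(a) The degree is 2 — the shape is more complex than any degree-1 curve.
(b) Against the integer gridlines: it crosses the x-axis at the gridline x = 0; it meets the y-axis at y = 0 (among the integer gridlines).
(c) Matching integer coefficients to the picture gives p.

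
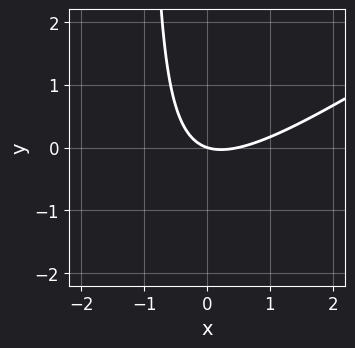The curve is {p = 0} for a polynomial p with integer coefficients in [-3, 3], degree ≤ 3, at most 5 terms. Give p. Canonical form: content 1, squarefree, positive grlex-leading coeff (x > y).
1. Degree: the shape is more complex than any degree-1 curve, so deg p = 2.
2. Against the integer gridlines: one y-axis crossing is at y = 0; it meets the x-axis at x = 0 (among the integer gridlines).
3. Together with the visible shape, these determine p as stated.

2*x^2 - 3*x*y - x - 3*y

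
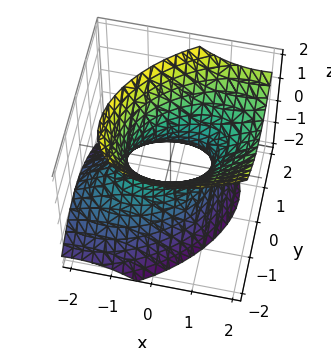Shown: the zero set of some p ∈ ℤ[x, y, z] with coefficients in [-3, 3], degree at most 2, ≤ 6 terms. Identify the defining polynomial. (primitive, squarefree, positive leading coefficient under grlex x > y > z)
1. Degree: no degree-1 surface has this shape, so deg p = 2.
2. Against the integer gridlines: no z-intercept at any integer in the box; the x-axis gridline crossings are at x ∈ {-1, 1}.
3. Putting this together gives p.

2*x^2 - 2*x*y - 2*x*z + 3*y^2 - 2*z^2 - 2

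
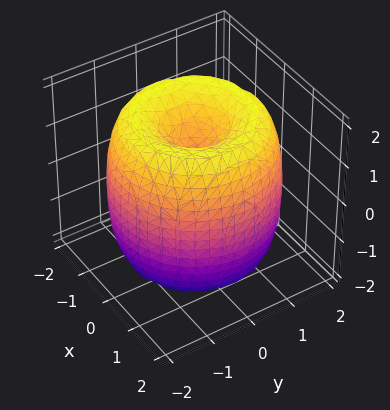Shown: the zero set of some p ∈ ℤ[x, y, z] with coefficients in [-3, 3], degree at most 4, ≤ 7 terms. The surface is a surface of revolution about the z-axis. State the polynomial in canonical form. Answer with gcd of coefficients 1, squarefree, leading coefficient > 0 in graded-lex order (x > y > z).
x^4 + 2*x^2*y^2 + y^4 - 3*x^2 - 3*y^2 + z^2 - 1

1. deg p = 4. No degree-3 surface has this shape.
2. Symmetry: the z-axis is an axis of rotation, so x and y enter only as x² + y².
3. From the visible intercepts: among the integer gridlines, it crosses the z-axis at z ∈ {-1, 1}; a circular section at z = 1 has radius between 1 and 2.
4. Assembling these constraints gives the stated polynomial.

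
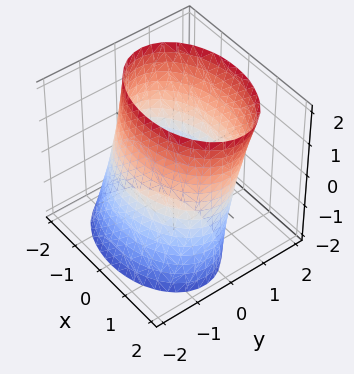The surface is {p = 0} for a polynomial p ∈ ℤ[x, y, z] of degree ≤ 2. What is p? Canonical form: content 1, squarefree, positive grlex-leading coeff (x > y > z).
1. deg p = 2. The shape is more complex than any degree-1 surface.
2. Checking where it meets the axes: it misses every integer gridline on the z-axis.
3. Assembling these constraints gives the stated polynomial.

x^2 + 2*y^2 - y*z - 3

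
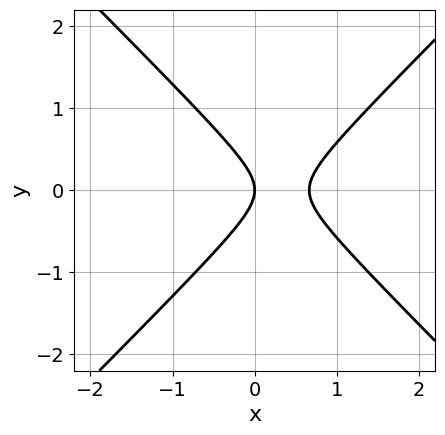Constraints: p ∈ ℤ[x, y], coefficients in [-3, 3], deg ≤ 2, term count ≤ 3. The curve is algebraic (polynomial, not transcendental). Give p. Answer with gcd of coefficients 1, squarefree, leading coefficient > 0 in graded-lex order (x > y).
(a) deg p = 2.
(b) Symmetries: the y ↦ −y reflection is a symmetry, so y appears only in even powers.
(c) Against the integer gridlines: one y-axis crossing is at y = 0; one x-axis crossing is at x = 0.
(d) Solving for integer coefficients yields p as stated.

3*x^2 - 3*y^2 - 2*x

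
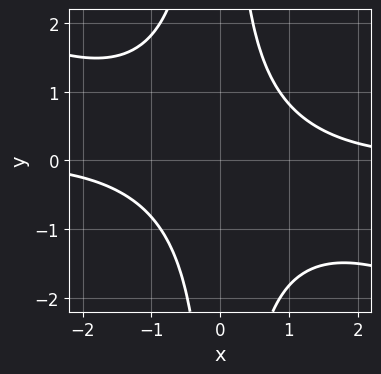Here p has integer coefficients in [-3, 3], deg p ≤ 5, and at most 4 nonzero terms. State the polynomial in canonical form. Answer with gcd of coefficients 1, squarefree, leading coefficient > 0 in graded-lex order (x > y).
First, degree: the shape is more complex than any degree-3 curve, so deg p = 4.
Then, against the integer gridlines: it misses every integer gridline on the y-axis; no x-intercept at any integer in the box.
Finally, the integer polynomial consistent with all of this is the stated p.

x^3*y + 2*x^2*y^2 + x*y - 3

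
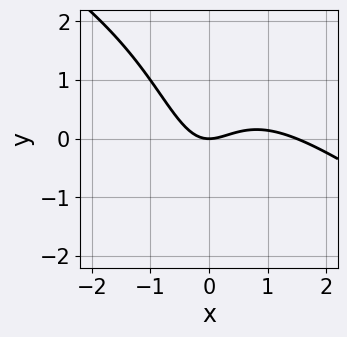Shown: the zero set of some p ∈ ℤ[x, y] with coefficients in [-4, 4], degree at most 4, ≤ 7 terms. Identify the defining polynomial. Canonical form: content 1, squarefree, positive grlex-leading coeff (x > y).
The degree is 3 — the shape is more complex than any degree-2 curve.
Against the integer gridlines: it meets the y-axis at y = 0 (among the integer gridlines); it crosses the x-axis at the gridline x = 0.
Solving for integer coefficients yields p as stated.

2*x^3 + 3*x^2*y - 3*x^2 + x*y + 3*y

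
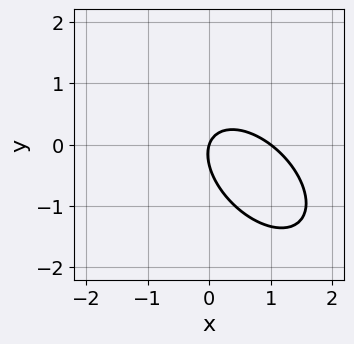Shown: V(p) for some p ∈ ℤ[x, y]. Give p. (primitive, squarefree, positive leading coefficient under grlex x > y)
1. deg p = 2. A generic line meets the curve in up to 2 points.
2. From the visible intercepts: one y-axis crossing is at y = 0; the x-axis gridline crossings are at x ∈ {0, 1}.
3. Matching integer coefficients to the picture gives p.

3*x^2 + 3*x*y + 3*y^2 - 3*x + y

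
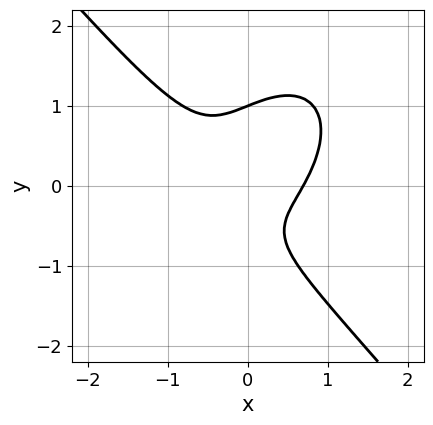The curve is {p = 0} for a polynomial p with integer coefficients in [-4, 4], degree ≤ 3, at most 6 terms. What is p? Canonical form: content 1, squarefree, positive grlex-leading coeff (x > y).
3*x^3 + 2*y^3 - 2*x*y - y - 1

(a) deg p = 3. A generic line meets the curve in up to 3 points.
(b) Against the integer gridlines: one y-axis crossing is at y = 1.
(c) The integer polynomial consistent with all of this is the stated p.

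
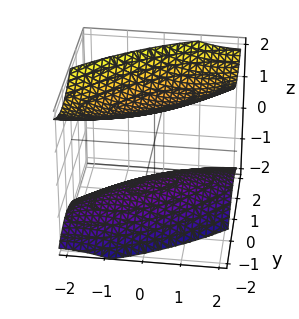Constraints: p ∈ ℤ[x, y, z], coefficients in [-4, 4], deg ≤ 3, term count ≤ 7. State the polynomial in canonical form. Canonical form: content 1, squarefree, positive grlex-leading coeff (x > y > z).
x^2 - 2*x*y + 2*y^2 - 2*z^2 + 3

1. I count 2 distinct pieces. Treating them together as one polynomial.
2. Degree: a generic line meets the surface in up to 2 points, so deg p = 2.
3. Reading off the gridlines: no x-intercept at any integer in the box; it misses every integer gridline on the y-axis.
4. Fitting integer coefficients to these (and the overall shape) gives p.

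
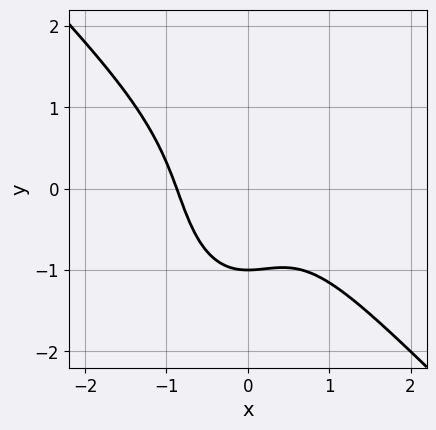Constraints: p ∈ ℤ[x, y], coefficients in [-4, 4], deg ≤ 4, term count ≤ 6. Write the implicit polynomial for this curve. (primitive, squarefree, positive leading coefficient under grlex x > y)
deg p = 3.
Checking where it meets the axes: it crosses the y-axis at the gridline y = -1.
These observations pin down the coefficients.

3*x^3 + 2*x^2*y + y^3 + y + 2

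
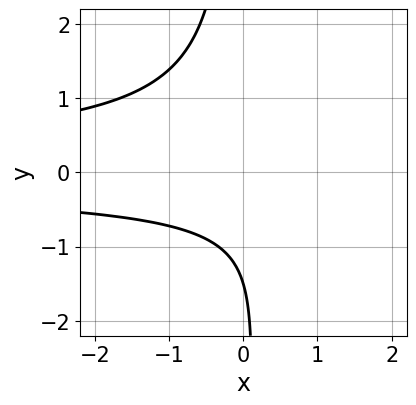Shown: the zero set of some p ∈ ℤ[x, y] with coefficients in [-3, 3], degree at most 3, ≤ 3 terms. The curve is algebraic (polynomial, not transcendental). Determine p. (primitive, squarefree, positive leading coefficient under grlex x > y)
3*x*y^2 + 2*y + 3

First, the degree is 3 — the shape is more complex than any degree-2 curve.
Then, from the axis intercepts and sections: the curve avoids every integer x-axis point in the box.
Finally, fitting integer coefficients to these (and the overall shape) gives p.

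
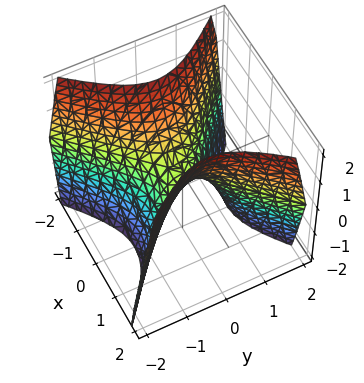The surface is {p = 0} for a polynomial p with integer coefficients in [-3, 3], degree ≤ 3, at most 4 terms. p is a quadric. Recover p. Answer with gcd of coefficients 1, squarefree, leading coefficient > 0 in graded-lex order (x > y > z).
First, the degree is 2 — a hyperbolic paraboloid; a quadric.
Then, symmetries: it's symmetric under y → −y, forcing even powers of y; it's symmetric under x → −x, forcing even powers of x.
Then, from the visible intercepts: one y-axis crossing is at y = 0; it meets the x-axis at x = 0 (among the integer gridlines); it meets the z-axis at z = 0 (among the integer gridlines).
Finally, matching integer coefficients to the picture gives p.

3*x^2 - 3*y^2 - 2*z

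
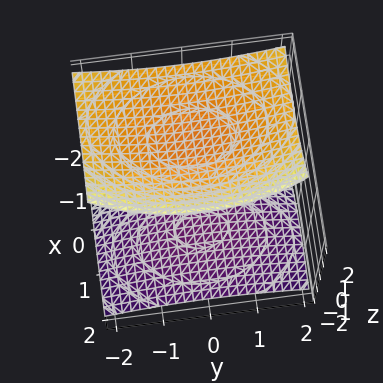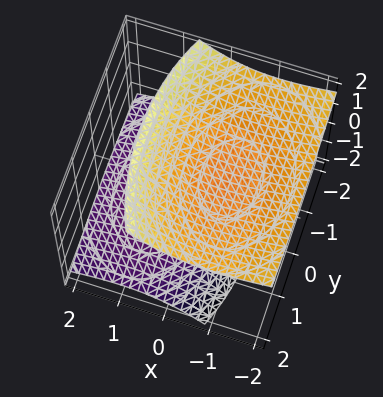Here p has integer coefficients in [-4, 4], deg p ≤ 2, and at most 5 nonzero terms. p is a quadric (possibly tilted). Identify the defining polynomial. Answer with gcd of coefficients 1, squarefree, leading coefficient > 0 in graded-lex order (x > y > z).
2*x^2 + 3*x*z + y^2 - 3*z^2 + 3

(a) I count 2 distinct pieces. They look like related sheets of one shape, so recover p as a whole.
(b) Degree: no degree-1 surface has this shape, so deg p = 2.
(c) Reading off the gridlines: it misses every integer gridline on the y-axis; no x-intercept at any integer in the box; the z-axis gridline crossings are at z ∈ {-1, 1}.
(d) The integer polynomial consistent with all of this is the stated p.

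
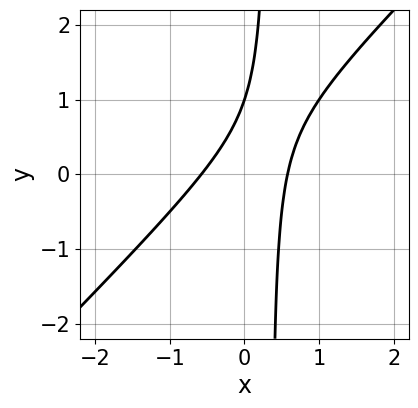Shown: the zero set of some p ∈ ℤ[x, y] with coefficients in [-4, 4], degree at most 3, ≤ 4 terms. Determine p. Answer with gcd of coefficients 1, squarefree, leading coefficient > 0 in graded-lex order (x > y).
1. deg p = 2. A generic line meets the curve in up to 2 points.
2. Checking where it meets the axes: one y-axis crossing is at y = 1.
3. Assembling these constraints gives the stated polynomial.

3*x^2 - 3*x*y + y - 1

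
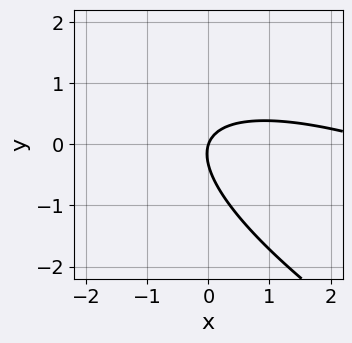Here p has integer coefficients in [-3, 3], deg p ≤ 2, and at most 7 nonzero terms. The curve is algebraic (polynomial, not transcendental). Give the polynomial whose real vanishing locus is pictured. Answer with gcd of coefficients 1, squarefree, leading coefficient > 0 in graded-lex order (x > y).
x^2 + 3*x*y + 3*y^2 - 3*x + y

(a) The degree is 2 — the shape is more complex than any degree-1 curve.
(b) Observable constraints: it meets the y-axis at y = 0 (among the integer gridlines); it meets the x-axis at x = 0 (among the integer gridlines).
(c) Matching integer coefficients to the picture gives p.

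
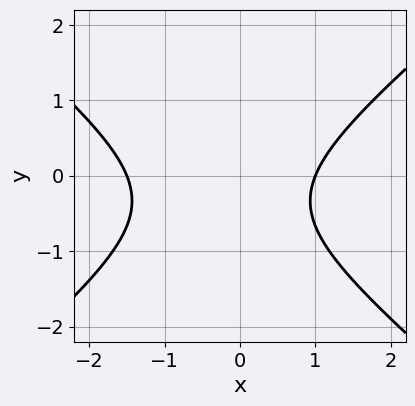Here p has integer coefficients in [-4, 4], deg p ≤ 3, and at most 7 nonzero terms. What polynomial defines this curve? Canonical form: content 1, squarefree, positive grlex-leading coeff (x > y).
2*x^2 - 3*y^2 + x - 2*y - 3

1. Degree: no degree-1 curve has this shape, so deg p = 2.
2. From the visible intercepts: no y-intercept at any integer in the box; it meets the x-axis at x = 1 (among the integer gridlines).
3. Assembling these constraints gives the stated polynomial.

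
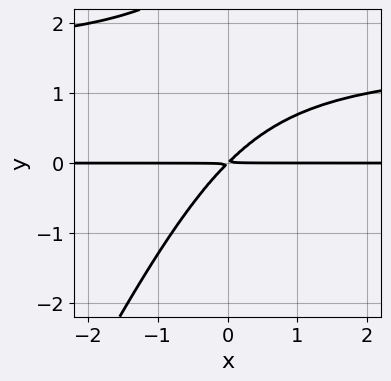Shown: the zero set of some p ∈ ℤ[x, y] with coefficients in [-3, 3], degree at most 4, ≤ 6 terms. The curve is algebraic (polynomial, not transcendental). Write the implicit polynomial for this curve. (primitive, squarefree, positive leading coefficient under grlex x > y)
2*x*y^2 - y^3 - 3*x*y + 3*y^2

(a) Degree: no degree-2 curve has this shape, so deg p = 3.
(b) Reading off the gridlines: every point of the x-axis in the box is on the curve.
(c) Solving for integer coefficients yields p as stated.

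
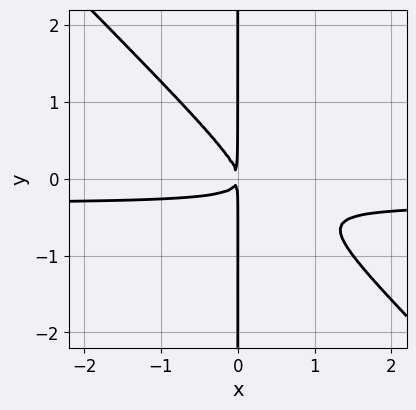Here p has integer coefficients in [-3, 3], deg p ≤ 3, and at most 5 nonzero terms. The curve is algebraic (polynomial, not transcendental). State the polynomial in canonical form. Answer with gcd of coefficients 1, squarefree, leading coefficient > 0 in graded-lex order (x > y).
1. Degree: no degree-2 curve has this shape, so deg p = 3.
2. Against the integer gridlines: the visible y-axis segment lies entirely on the curve.
3. Matching integer coefficients to the picture gives p.

3*x^2*y + 3*x*y^2 + x^2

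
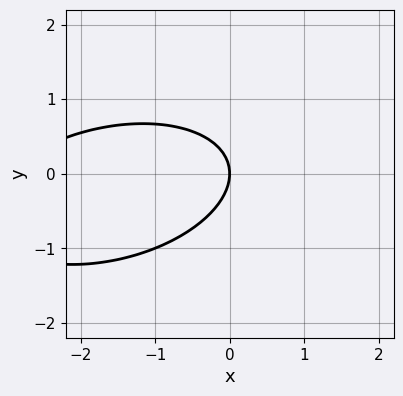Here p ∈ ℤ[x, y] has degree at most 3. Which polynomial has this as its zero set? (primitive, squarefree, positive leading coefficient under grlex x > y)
x^2 - x*y + 3*y^2 + 3*x

(a) The degree is 2 — a generic line meets the curve in up to 2 points.
(b) Checking where it meets the axes: one x-axis crossing is at x = 0; one y-axis crossing is at y = 0.
(c) These observations pin down the coefficients.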